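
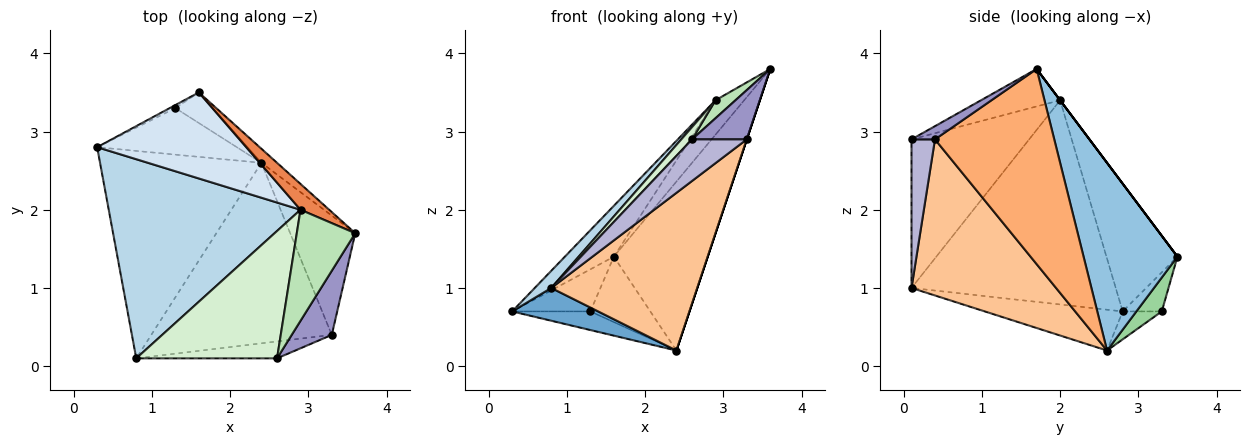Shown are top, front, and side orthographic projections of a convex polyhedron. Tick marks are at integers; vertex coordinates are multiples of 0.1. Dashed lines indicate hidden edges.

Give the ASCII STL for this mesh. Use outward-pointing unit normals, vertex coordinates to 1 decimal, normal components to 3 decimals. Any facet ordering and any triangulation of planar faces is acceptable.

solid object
 facet normal -0.243 -0.151 -0.958
  outer loop
   vertex 2.4 2.6 0.2
   vertex 0.8 0.1 1.0
   vertex 0.3 2.8 0.7
  endloop
 endfacet
 facet normal 0.706 0.706 -0.059
  outer loop
   vertex 1.6 3.5 1.4
   vertex 3.6 1.7 3.8
   vertex 2.4 2.6 0.2
  endloop
 endfacet
 facet normal -0.728 -0.059 0.683
  outer loop
   vertex 2.9 2.0 3.4
   vertex 0.3 2.8 0.7
   vertex 0.8 0.1 1.0
  endloop
 endfacet
 facet normal -0.594 0.409 0.693
  outer loop
   vertex 2.9 2.0 3.4
   vertex 1.6 3.5 1.4
   vertex 0.3 2.8 0.7
  endloop
 endfacet
 facet normal 0.000 0.800 0.600
  outer loop
   vertex 2.9 2.0 3.4
   vertex 3.6 1.7 3.8
   vertex 1.6 3.5 1.4
  endloop
 endfacet
 facet normal 0.949 0.000 -0.316
  outer loop
   vertex 3.3 0.4 2.9
   vertex 2.4 2.6 0.2
   vertex 3.6 1.7 3.8
  endloop
 endfacet
 facet normal 0.546 -0.551 -0.631
  outer loop
   vertex 3.3 0.4 2.9
   vertex 0.8 0.1 1.0
   vertex 2.4 2.6 0.2
  endloop
 endfacet
 facet normal -0.183 0.365 -0.913
  outer loop
   vertex 1.3 3.3 0.7
   vertex 2.4 2.6 0.2
   vertex 0.3 2.8 0.7
  endloop
 endfacet
 facet normal -0.446 0.893 -0.064
  outer loop
   vertex 1.3 3.3 0.7
   vertex 0.3 2.8 0.7
   vertex 1.6 3.5 1.4
  endloop
 endfacet
 facet normal 0.359 0.846 -0.395
  outer loop
   vertex 1.3 3.3 0.7
   vertex 1.6 3.5 1.4
   vertex 2.4 2.6 0.2
  endloop
 endfacet
 facet normal -0.535 -0.135 0.834
  outer loop
   vertex 2.6 0.1 2.9
   vertex 3.6 1.7 3.8
   vertex 2.9 2.0 3.4
  endloop
 endfacet
 facet normal -0.724 -0.066 0.686
  outer loop
   vertex 2.6 0.1 2.9
   vertex 2.9 2.0 3.4
   vertex 0.8 0.1 1.0
  endloop
 endfacet
 facet normal 0.253 -0.589 0.767
  outer loop
   vertex 2.6 0.1 2.9
   vertex 3.3 0.4 2.9
   vertex 3.6 1.7 3.8
  endloop
 endfacet
 facet normal 0.369 -0.861 -0.350
  outer loop
   vertex 2.6 0.1 2.9
   vertex 0.8 0.1 1.0
   vertex 3.3 0.4 2.9
  endloop
 endfacet
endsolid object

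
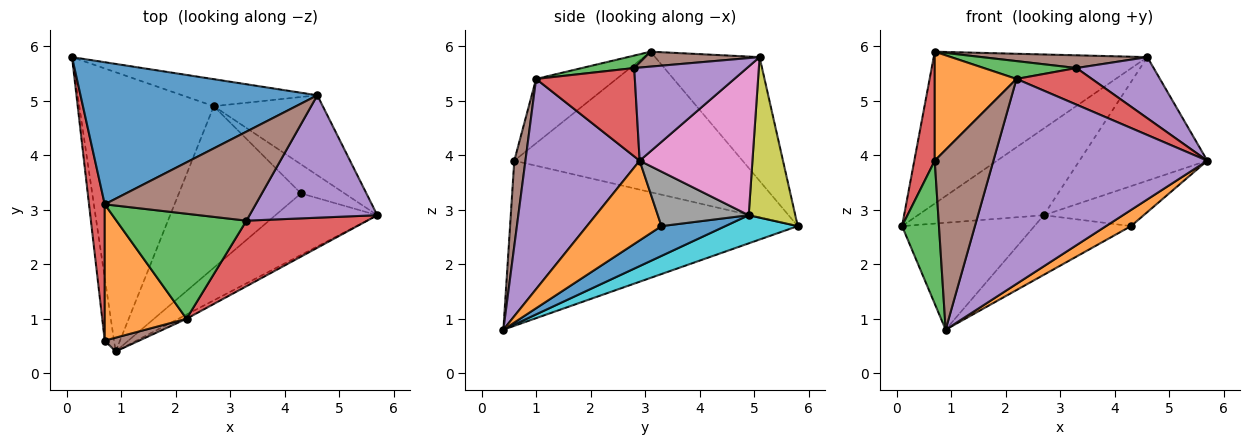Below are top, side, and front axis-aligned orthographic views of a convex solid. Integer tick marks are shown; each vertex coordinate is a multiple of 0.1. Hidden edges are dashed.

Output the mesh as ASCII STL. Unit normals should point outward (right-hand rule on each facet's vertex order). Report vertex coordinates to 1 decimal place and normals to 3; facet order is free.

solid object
 facet normal -0.336 0.688 0.643
  outer loop
   vertex 4.6 5.1 5.8
   vertex 0.1 5.8 2.7
   vertex 0.7 3.1 5.9
  endloop
 endfacet
 facet normal 0.603 -0.202 -0.771
  outer loop
   vertex 4.3 3.3 2.7
   vertex 5.7 2.9 3.9
   vertex 0.9 0.4 0.8
  endloop
 endfacet
 facet normal -0.990 -0.127 -0.056
  outer loop
   vertex 0.7 0.6 3.9
   vertex 0.1 5.8 2.7
   vertex 0.9 0.4 0.8
  endloop
 endfacet
 facet normal -0.990 -0.089 0.111
  outer loop
   vertex 0.7 0.6 3.9
   vertex 0.7 3.1 5.9
   vertex 0.1 5.8 2.7
  endloop
 endfacet
 facet normal 0.546 -0.374 0.749
  outer loop
   vertex 3.3 2.8 5.6
   vertex 5.7 2.9 3.9
   vertex 4.6 5.1 5.8
  endloop
 endfacet
 facet normal 0.097 -0.141 0.985
  outer loop
   vertex 3.3 2.8 5.6
   vertex 4.6 5.1 5.8
   vertex 0.7 3.1 5.9
  endloop
 endfacet
 facet normal 0.595 0.675 -0.437
  outer loop
   vertex 2.7 4.9 2.9
   vertex 4.6 5.1 5.8
   vertex 5.7 2.9 3.9
  endloop
 endfacet
 facet normal 0.592 0.652 -0.474
  outer loop
   vertex 2.7 4.9 2.9
   vertex 5.7 2.9 3.9
   vertex 4.3 3.3 2.7
  endloop
 endfacet
 facet normal 0.333 0.900 -0.280
  outer loop
   vertex 2.7 4.9 2.9
   vertex 0.1 5.8 2.7
   vertex 4.6 5.1 5.8
  endloop
 endfacet
 facet normal 0.192 0.351 -0.917
  outer loop
   vertex 2.7 4.9 2.9
   vertex 0.9 0.4 0.8
   vertex 0.1 5.8 2.7
  endloop
 endfacet
 facet normal 0.223 0.337 -0.914
  outer loop
   vertex 2.7 4.9 2.9
   vertex 4.3 3.3 2.7
   vertex 0.9 0.4 0.8
  endloop
 endfacet
 facet normal -0.523 -0.532 0.665
  outer loop
   vertex 2.2 1.0 5.4
   vertex 0.7 3.1 5.9
   vertex 0.7 0.6 3.9
  endloop
 endfacet
 facet normal 0.094 -0.167 0.982
  outer loop
   vertex 2.2 1.0 5.4
   vertex 3.3 2.8 5.6
   vertex 0.7 3.1 5.9
  endloop
 endfacet
 facet normal 0.538 -0.411 0.736
  outer loop
   vertex 2.2 1.0 5.4
   vertex 5.7 2.9 3.9
   vertex 3.3 2.8 5.6
  endloop
 endfacet
 facet normal 0.471 -0.882 -0.018
  outer loop
   vertex 2.2 1.0 5.4
   vertex 0.9 0.4 0.8
   vertex 5.7 2.9 3.9
  endloop
 endfacet
 facet normal 0.186 -0.980 0.075
  outer loop
   vertex 2.2 1.0 5.4
   vertex 0.7 0.6 3.9
   vertex 0.9 0.4 0.8
  endloop
 endfacet
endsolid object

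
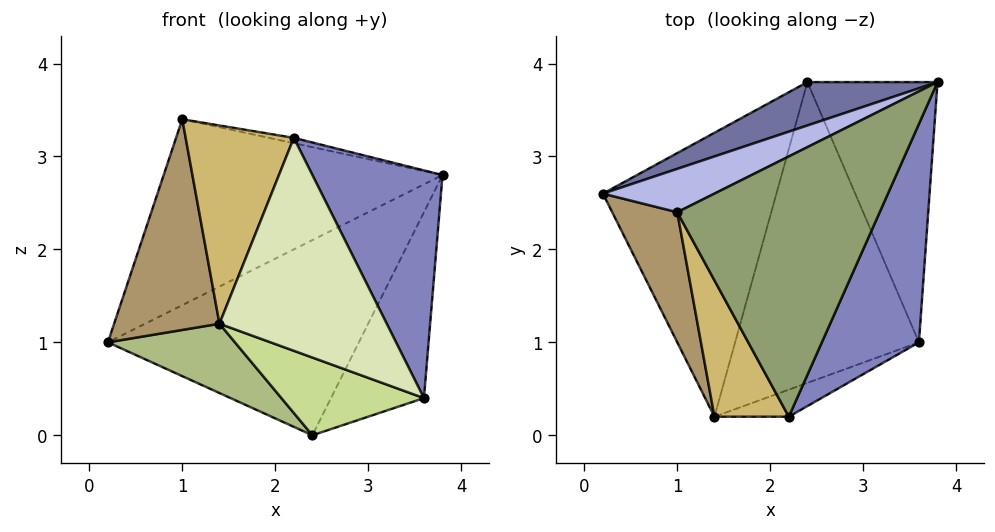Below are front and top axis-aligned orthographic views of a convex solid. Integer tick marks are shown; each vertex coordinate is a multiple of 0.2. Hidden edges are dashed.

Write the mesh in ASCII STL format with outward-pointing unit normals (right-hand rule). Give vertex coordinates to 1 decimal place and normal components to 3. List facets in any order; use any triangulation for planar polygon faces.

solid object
 facet normal -0.398 0.896 0.199
  outer loop
   vertex 2.4 3.8 0.0
   vertex 0.2 2.6 1.0
   vertex 3.8 3.8 2.8
  endloop
 endfacet
 facet normal 0.874 -0.351 0.337
  outer loop
   vertex 3.6 1.0 0.4
   vertex 3.8 3.8 2.8
   vertex 2.2 0.2 3.2
  endloop
 endfacet
 facet normal 0.852 0.304 -0.426
  outer loop
   vertex 3.6 1.0 0.4
   vertex 2.4 3.8 0.0
   vertex 3.8 3.8 2.8
  endloop
 endfacet
 facet normal -0.401 0.892 0.208
  outer loop
   vertex 1.0 2.4 3.4
   vertex 3.8 3.8 2.8
   vertex 0.2 2.6 1.0
  endloop
 endfacet
 facet normal 0.200 0.020 0.980
  outer loop
   vertex 1.0 2.4 3.4
   vertex 2.2 0.2 3.2
   vertex 3.8 3.8 2.8
  endloop
 endfacet
 facet normal -0.298 -0.226 -0.927
  outer loop
   vertex 1.4 0.2 1.2
   vertex 0.2 2.6 1.0
   vertex 2.4 3.8 0.0
  endloop
 endfacet
 facet normal -0.253 -0.242 -0.937
  outer loop
   vertex 1.4 0.2 1.2
   vertex 2.4 3.8 0.0
   vertex 3.6 1.0 0.4
  endloop
 endfacet
 facet normal 0.300 -0.946 -0.120
  outer loop
   vertex 1.4 0.2 1.2
   vertex 3.6 1.0 0.4
   vertex 2.2 0.2 3.2
  endloop
 endfacet
 facet normal -0.873 -0.415 0.256
  outer loop
   vertex 1.4 0.2 1.2
   vertex 1.0 2.4 3.4
   vertex 0.2 2.6 1.0
  endloop
 endfacet
 facet normal -0.817 -0.475 0.327
  outer loop
   vertex 1.4 0.2 1.2
   vertex 2.2 0.2 3.2
   vertex 1.0 2.4 3.4
  endloop
 endfacet
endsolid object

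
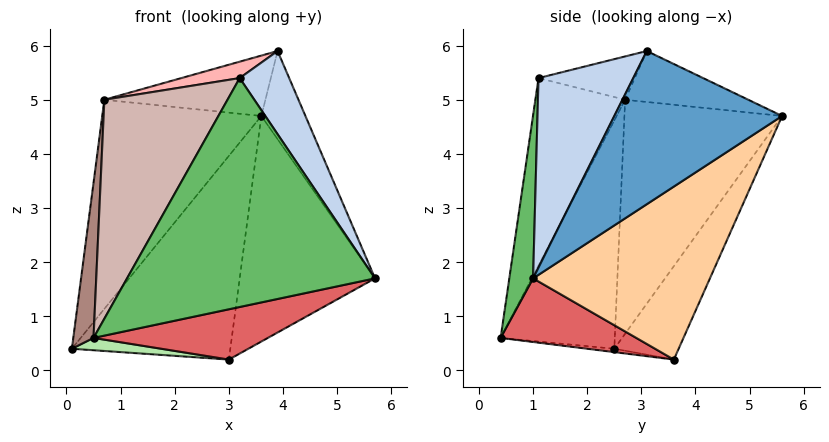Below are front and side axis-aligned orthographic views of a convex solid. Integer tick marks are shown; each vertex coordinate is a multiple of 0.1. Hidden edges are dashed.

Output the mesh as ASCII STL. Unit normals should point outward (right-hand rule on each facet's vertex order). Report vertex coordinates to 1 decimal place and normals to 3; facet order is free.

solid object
 facet normal 0.930 0.244 0.276
  outer loop
   vertex 3.9 3.1 5.9
   vertex 5.7 1.0 1.7
   vertex 3.6 5.6 4.7
  endloop
 endfacet
 facet normal 0.756 -0.395 0.522
  outer loop
   vertex 3.2 1.1 5.4
   vertex 5.7 1.0 1.7
   vertex 3.9 3.1 5.9
  endloop
 endfacet
 facet normal -0.354 0.871 -0.340
  outer loop
   vertex 3.0 3.6 0.2
   vertex 0.1 2.5 0.4
   vertex 3.6 5.6 4.7
  endloop
 endfacet
 facet normal 0.743 0.569 -0.352
  outer loop
   vertex 3.0 3.6 0.2
   vertex 3.6 5.6 4.7
   vertex 5.7 1.0 1.7
  endloop
 endfacet
 facet normal 0.095 -0.991 0.091
  outer loop
   vertex 0.5 0.4 0.6
   vertex 5.7 1.0 1.7
   vertex 3.2 1.1 5.4
  endloop
 endfacet
 facet normal -0.030 -0.101 -0.994
  outer loop
   vertex 0.5 0.4 0.6
   vertex 0.1 2.5 0.4
   vertex 3.0 3.6 0.2
  endloop
 endfacet
 facet normal 0.230 -0.296 -0.927
  outer loop
   vertex 0.5 0.4 0.6
   vertex 3.0 3.6 0.2
   vertex 5.7 1.0 1.7
  endloop
 endfacet
 facet normal -0.250 -0.152 0.956
  outer loop
   vertex 0.7 2.7 5.0
   vertex 3.2 1.1 5.4
   vertex 3.9 3.1 5.9
  endloop
 endfacet
 facet normal -0.703 0.709 0.061
  outer loop
   vertex 0.7 2.7 5.0
   vertex 3.6 5.6 4.7
   vertex 0.1 2.5 0.4
  endloop
 endfacet
 facet normal -0.294 0.385 0.875
  outer loop
   vertex 0.7 2.7 5.0
   vertex 3.9 3.1 5.9
   vertex 3.6 5.6 4.7
  endloop
 endfacet
 facet normal -0.976 -0.173 0.135
  outer loop
   vertex 0.7 2.7 5.0
   vertex 0.1 2.5 0.4
   vertex 0.5 0.4 0.6
  endloop
 endfacet
 facet normal -0.537 -0.737 0.410
  outer loop
   vertex 0.7 2.7 5.0
   vertex 0.5 0.4 0.6
   vertex 3.2 1.1 5.4
  endloop
 endfacet
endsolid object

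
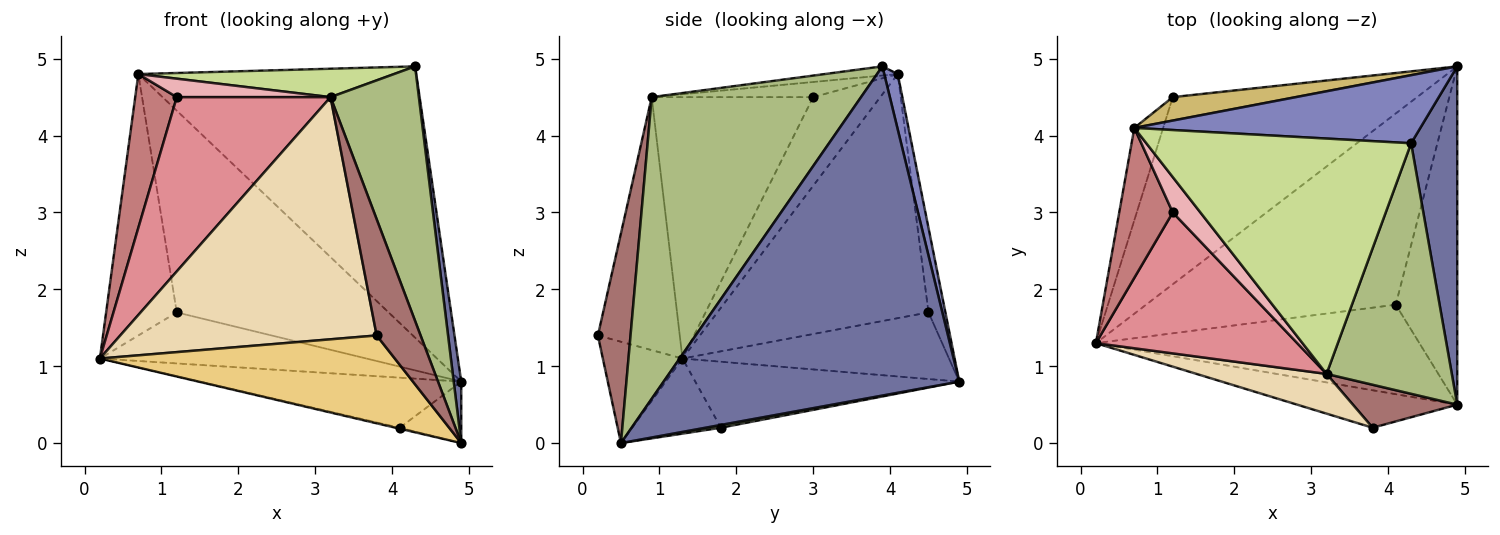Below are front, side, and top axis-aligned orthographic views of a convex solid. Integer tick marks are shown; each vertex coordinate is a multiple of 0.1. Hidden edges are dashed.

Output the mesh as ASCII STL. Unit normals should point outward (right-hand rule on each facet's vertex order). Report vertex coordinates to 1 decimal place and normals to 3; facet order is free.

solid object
 facet normal 0.990 -0.025 0.139
  outer loop
   vertex 4.3 3.9 4.9
   vertex 4.9 0.5 0.0
   vertex 4.9 4.9 0.8
  endloop
 endfacet
 facet normal 0.047 0.969 0.243
  outer loop
   vertex 0.7 4.1 4.8
   vertex 4.3 3.9 4.9
   vertex 4.9 4.9 0.8
  endloop
 endfacet
 facet normal -0.248 0.245 -0.937
  outer loop
   vertex 4.1 1.8 0.2
   vertex 0.2 1.3 1.1
   vertex 4.9 4.9 0.8
  endloop
 endfacet
 facet normal -0.226 0.011 -0.974
  outer loop
   vertex 4.1 1.8 0.2
   vertex 4.9 0.5 0.0
   vertex 0.2 1.3 1.1
  endloop
 endfacet
 facet normal 0.045 0.179 -0.983
  outer loop
   vertex 4.1 1.8 0.2
   vertex 4.9 4.9 0.8
   vertex 4.9 0.5 0.0
  endloop
 endfacet
 facet normal 0.860 -0.363 0.357
  outer loop
   vertex 3.2 0.9 4.5
   vertex 4.9 0.5 0.0
   vertex 4.3 3.9 4.9
  endloop
 endfacet
 facet normal -0.034 -0.120 0.992
  outer loop
   vertex 3.2 0.9 4.5
   vertex 4.3 3.9 4.9
   vertex 0.7 4.1 4.8
  endloop
 endfacet
 facet normal -0.254 0.254 -0.933
  outer loop
   vertex 1.2 4.5 1.7
   vertex 4.9 4.9 0.8
   vertex 0.2 1.3 1.1
  endloop
 endfacet
 facet normal -0.942 0.315 -0.111
  outer loop
   vertex 1.2 4.5 1.7
   vertex 0.2 1.3 1.1
   vertex 0.7 4.1 4.8
  endloop
 endfacet
 facet normal -0.079 0.990 0.115
  outer loop
   vertex 1.2 4.5 1.7
   vertex 0.7 4.1 4.8
   vertex 4.9 4.9 0.8
  endloop
 endfacet
 facet normal -0.241 -0.893 -0.381
  outer loop
   vertex 3.8 0.2 1.4
   vertex 0.2 1.3 1.1
   vertex 4.9 0.5 0.0
  endloop
 endfacet
 facet normal -0.300 -0.941 0.154
  outer loop
   vertex 3.8 0.2 1.4
   vertex 3.2 0.9 4.5
   vertex 0.2 1.3 1.1
  endloop
 endfacet
 facet normal 0.572 -0.769 0.284
  outer loop
   vertex 3.8 0.2 1.4
   vertex 4.9 0.5 0.0
   vertex 3.2 0.9 4.5
  endloop
 endfacet
 facet normal -0.756 -0.468 0.457
  outer loop
   vertex 1.2 3.0 4.5
   vertex 0.7 4.1 4.8
   vertex 0.2 1.3 1.1
  endloop
 endfacet
 facet normal -0.632 -0.602 0.487
  outer loop
   vertex 1.2 3.0 4.5
   vertex 0.2 1.3 1.1
   vertex 3.2 0.9 4.5
  endloop
 endfacet
 facet normal -0.437 -0.416 0.797
  outer loop
   vertex 1.2 3.0 4.5
   vertex 3.2 0.9 4.5
   vertex 0.7 4.1 4.8
  endloop
 endfacet
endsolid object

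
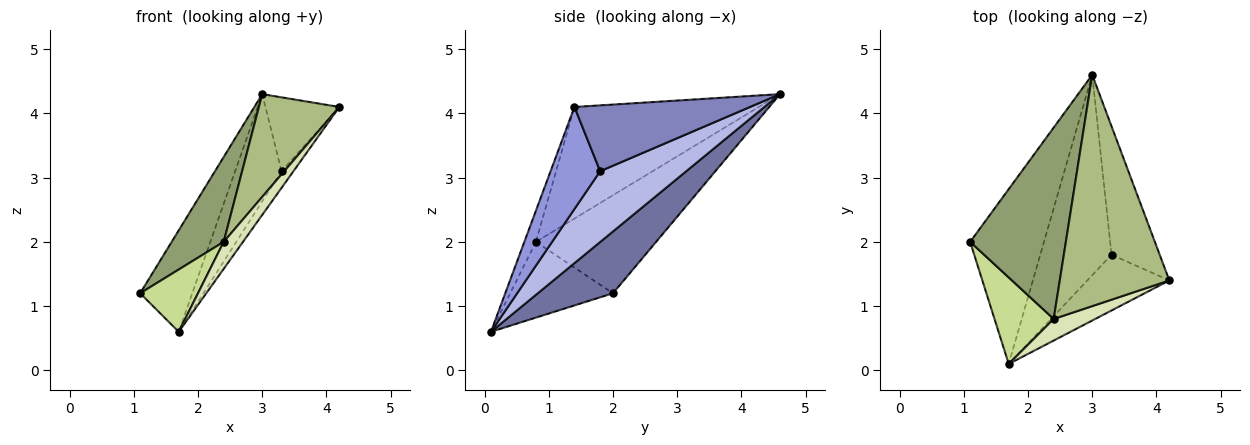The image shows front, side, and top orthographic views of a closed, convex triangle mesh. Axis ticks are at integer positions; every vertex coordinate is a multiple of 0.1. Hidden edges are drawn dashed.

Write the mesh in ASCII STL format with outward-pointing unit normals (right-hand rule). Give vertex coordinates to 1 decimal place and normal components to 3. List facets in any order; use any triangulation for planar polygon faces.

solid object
 facet normal 0.587 0.406 -0.700
  outer loop
   vertex 1.7 0.1 0.6
   vertex 1.1 2.0 1.2
   vertex 3.0 4.6 4.3
  endloop
 endfacet
 facet normal 0.764 0.322 -0.559
  outer loop
   vertex 3.3 1.8 3.1
   vertex 3.0 4.6 4.3
   vertex 4.2 1.4 4.1
  endloop
 endfacet
 facet normal 0.766 0.184 -0.616
  outer loop
   vertex 3.3 1.8 3.1
   vertex 4.2 1.4 4.1
   vertex 1.7 0.1 0.6
  endloop
 endfacet
 facet normal 0.659 0.355 -0.663
  outer loop
   vertex 3.3 1.8 3.1
   vertex 1.7 0.1 0.6
   vertex 3.0 4.6 4.3
  endloop
 endfacet
 facet normal -0.684 -0.296 0.667
  outer loop
   vertex 2.4 0.8 2.0
   vertex 3.0 4.6 4.3
   vertex 1.1 2.0 1.2
  endloop
 endfacet
 facet normal -0.681 -0.297 0.669
  outer loop
   vertex 2.4 0.8 2.0
   vertex 4.2 1.4 4.1
   vertex 3.0 4.6 4.3
  endloop
 endfacet
 facet normal -0.720 -0.405 0.563
  outer loop
   vertex 2.4 0.8 2.0
   vertex 1.1 2.0 1.2
   vertex 1.7 0.1 0.6
  endloop
 endfacet
 facet normal -0.424 -0.707 0.566
  outer loop
   vertex 2.4 0.8 2.0
   vertex 1.7 0.1 0.6
   vertex 4.2 1.4 4.1
  endloop
 endfacet
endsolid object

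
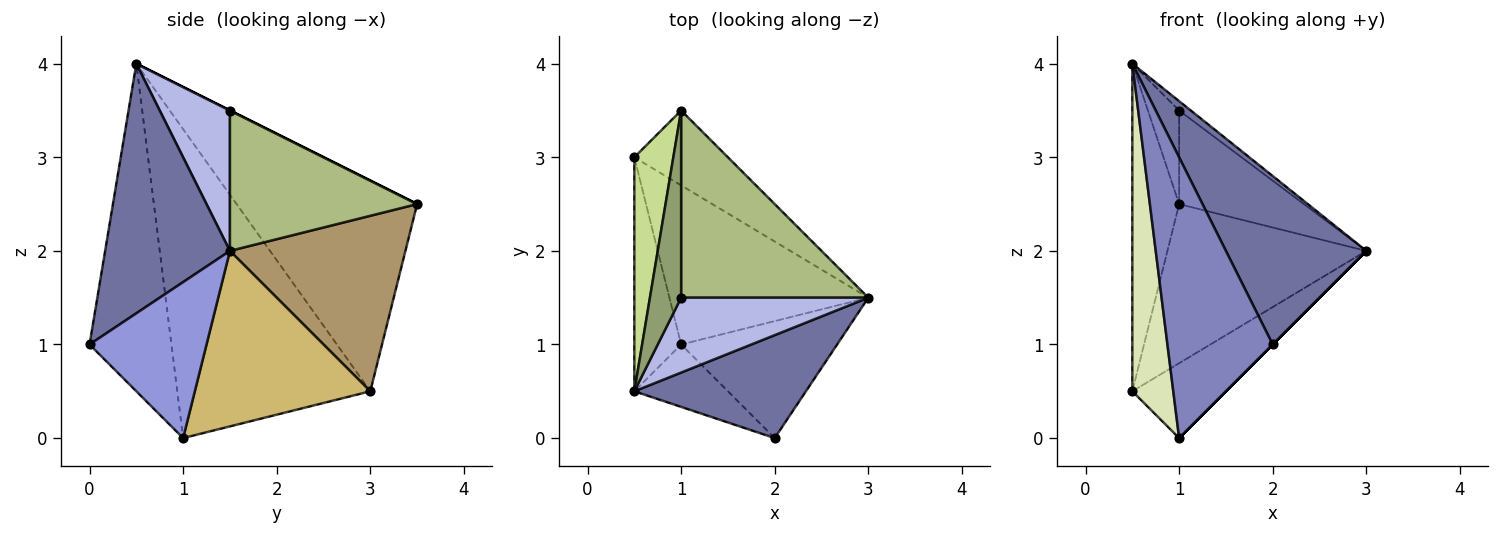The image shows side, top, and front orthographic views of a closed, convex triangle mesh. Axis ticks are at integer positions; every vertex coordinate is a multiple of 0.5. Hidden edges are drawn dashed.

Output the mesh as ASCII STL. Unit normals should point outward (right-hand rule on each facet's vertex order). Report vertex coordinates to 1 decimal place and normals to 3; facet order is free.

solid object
 facet normal 0.604 -0.680 0.415
  outer loop
   vertex 2.0 0.0 1.0
   vertex 3.0 1.5 2.0
   vertex 0.5 0.5 4.0
  endloop
 endfacet
 facet normal -0.605 -0.777 -0.173
  outer loop
   vertex 2.0 0.0 1.0
   vertex 0.5 0.5 4.0
   vertex 1.0 1.0 0.0
  endloop
 endfacet
 facet normal 0.707 0.000 -0.707
  outer loop
   vertex 2.0 0.0 1.0
   vertex 1.0 1.0 0.0
   vertex 3.0 1.5 2.0
  endloop
 endfacet
 facet normal 0.597 0.100 0.796
  outer loop
   vertex 1.0 1.5 3.5
   vertex 0.5 0.5 4.0
   vertex 3.0 1.5 2.0
  endloop
 endfacet
 facet normal 0.000 0.447 0.894
  outer loop
   vertex 1.0 1.5 3.5
   vertex 1.0 3.5 2.5
   vertex 0.5 0.5 4.0
  endloop
 endfacet
 facet normal 0.557 0.371 0.743
  outer loop
   vertex 1.0 1.5 3.5
   vertex 3.0 1.5 2.0
   vertex 1.0 3.5 2.5
  endloop
 endfacet
 facet normal -0.953 0.247 0.176
  outer loop
   vertex 0.5 3.0 0.5
   vertex 0.5 0.5 4.0
   vertex 1.0 3.5 2.5
  endloop
 endfacet
 facet normal -0.968 -0.205 -0.147
  outer loop
   vertex 0.5 3.0 0.5
   vertex 1.0 1.0 0.0
   vertex 0.5 0.5 4.0
  endloop
 endfacet
 facet normal 0.624 0.707 -0.333
  outer loop
   vertex 0.5 3.0 0.5
   vertex 1.0 3.5 2.5
   vertex 3.0 1.5 2.0
  endloop
 endfacet
 facet normal 0.624 0.333 -0.707
  outer loop
   vertex 0.5 3.0 0.5
   vertex 3.0 1.5 2.0
   vertex 1.0 1.0 0.0
  endloop
 endfacet
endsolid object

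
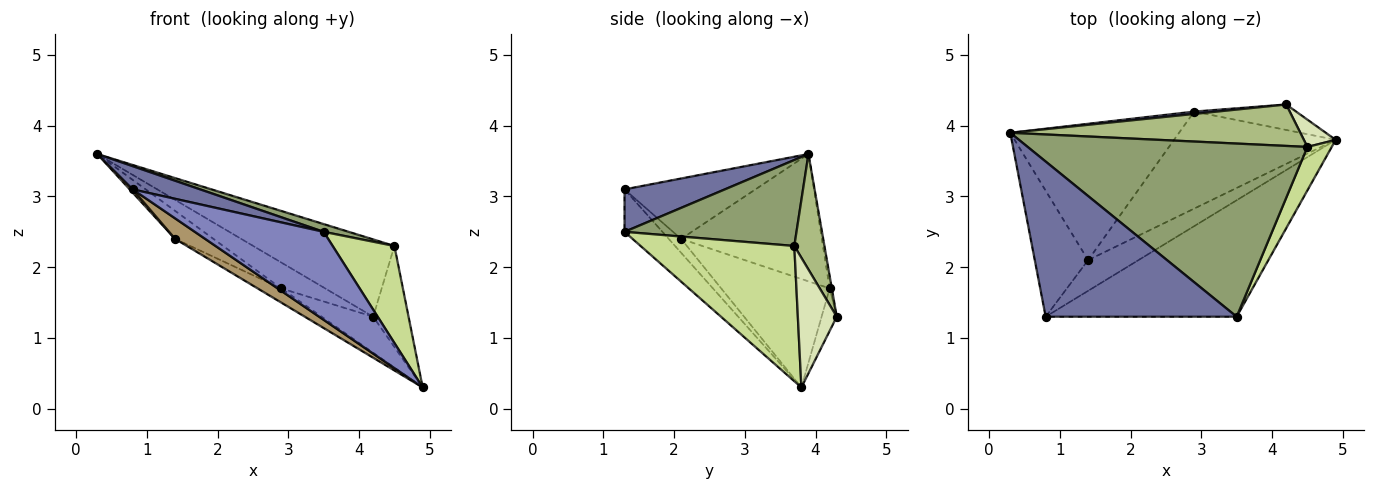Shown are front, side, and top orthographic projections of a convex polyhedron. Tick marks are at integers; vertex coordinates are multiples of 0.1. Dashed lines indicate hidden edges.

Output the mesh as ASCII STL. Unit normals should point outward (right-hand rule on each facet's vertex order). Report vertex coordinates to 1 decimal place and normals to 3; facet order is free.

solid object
 facet normal 0.215 -0.144 0.966
  outer loop
   vertex 0.8 1.3 3.1
   vertex 3.5 1.3 2.5
   vertex 0.3 3.9 3.6
  endloop
 endfacet
 facet normal -0.175 -0.594 -0.786
  outer loop
   vertex 0.8 1.3 3.1
   vertex 4.9 3.8 0.3
   vertex 3.5 1.3 2.5
  endloop
 endfacet
 facet normal -0.049 0.995 0.090
  outer loop
   vertex 2.9 4.2 1.7
   vertex 0.3 3.9 3.6
   vertex 4.2 4.3 1.3
  endloop
 endfacet
 facet normal -0.234 0.794 -0.561
  outer loop
   vertex 2.9 4.2 1.7
   vertex 4.2 4.3 1.3
   vertex 4.9 3.8 0.3
  endloop
 endfacet
 facet normal 0.294 -0.043 0.955
  outer loop
   vertex 4.5 3.7 2.3
   vertex 0.3 3.9 3.6
   vertex 3.5 1.3 2.5
  endloop
 endfacet
 facet normal 0.185 0.866 0.464
  outer loop
   vertex 4.5 3.7 2.3
   vertex 4.2 4.3 1.3
   vertex 0.3 3.9 3.6
  endloop
 endfacet
 facet normal 0.915 -0.368 0.165
  outer loop
   vertex 4.5 3.7 2.3
   vertex 3.5 1.3 2.5
   vertex 4.9 3.8 0.3
  endloop
 endfacet
 facet normal 0.728 0.662 0.179
  outer loop
   vertex 4.5 3.7 2.3
   vertex 4.9 3.8 0.3
   vertex 4.2 4.3 1.3
  endloop
 endfacet
 facet normal -0.223 -0.542 -0.810
  outer loop
   vertex 1.4 2.1 2.4
   vertex 4.9 3.8 0.3
   vertex 0.8 1.3 3.1
  endloop
 endfacet
 facet normal -0.553 0.120 -0.824
  outer loop
   vertex 1.4 2.1 2.4
   vertex 2.9 4.2 1.7
   vertex 4.9 3.8 0.3
  endloop
 endfacet
 facet normal -0.750 -0.017 -0.662
  outer loop
   vertex 1.4 2.1 2.4
   vertex 0.8 1.3 3.1
   vertex 0.3 3.9 3.6
  endloop
 endfacet
 facet normal -0.594 0.162 -0.788
  outer loop
   vertex 1.4 2.1 2.4
   vertex 0.3 3.9 3.6
   vertex 2.9 4.2 1.7
  endloop
 endfacet
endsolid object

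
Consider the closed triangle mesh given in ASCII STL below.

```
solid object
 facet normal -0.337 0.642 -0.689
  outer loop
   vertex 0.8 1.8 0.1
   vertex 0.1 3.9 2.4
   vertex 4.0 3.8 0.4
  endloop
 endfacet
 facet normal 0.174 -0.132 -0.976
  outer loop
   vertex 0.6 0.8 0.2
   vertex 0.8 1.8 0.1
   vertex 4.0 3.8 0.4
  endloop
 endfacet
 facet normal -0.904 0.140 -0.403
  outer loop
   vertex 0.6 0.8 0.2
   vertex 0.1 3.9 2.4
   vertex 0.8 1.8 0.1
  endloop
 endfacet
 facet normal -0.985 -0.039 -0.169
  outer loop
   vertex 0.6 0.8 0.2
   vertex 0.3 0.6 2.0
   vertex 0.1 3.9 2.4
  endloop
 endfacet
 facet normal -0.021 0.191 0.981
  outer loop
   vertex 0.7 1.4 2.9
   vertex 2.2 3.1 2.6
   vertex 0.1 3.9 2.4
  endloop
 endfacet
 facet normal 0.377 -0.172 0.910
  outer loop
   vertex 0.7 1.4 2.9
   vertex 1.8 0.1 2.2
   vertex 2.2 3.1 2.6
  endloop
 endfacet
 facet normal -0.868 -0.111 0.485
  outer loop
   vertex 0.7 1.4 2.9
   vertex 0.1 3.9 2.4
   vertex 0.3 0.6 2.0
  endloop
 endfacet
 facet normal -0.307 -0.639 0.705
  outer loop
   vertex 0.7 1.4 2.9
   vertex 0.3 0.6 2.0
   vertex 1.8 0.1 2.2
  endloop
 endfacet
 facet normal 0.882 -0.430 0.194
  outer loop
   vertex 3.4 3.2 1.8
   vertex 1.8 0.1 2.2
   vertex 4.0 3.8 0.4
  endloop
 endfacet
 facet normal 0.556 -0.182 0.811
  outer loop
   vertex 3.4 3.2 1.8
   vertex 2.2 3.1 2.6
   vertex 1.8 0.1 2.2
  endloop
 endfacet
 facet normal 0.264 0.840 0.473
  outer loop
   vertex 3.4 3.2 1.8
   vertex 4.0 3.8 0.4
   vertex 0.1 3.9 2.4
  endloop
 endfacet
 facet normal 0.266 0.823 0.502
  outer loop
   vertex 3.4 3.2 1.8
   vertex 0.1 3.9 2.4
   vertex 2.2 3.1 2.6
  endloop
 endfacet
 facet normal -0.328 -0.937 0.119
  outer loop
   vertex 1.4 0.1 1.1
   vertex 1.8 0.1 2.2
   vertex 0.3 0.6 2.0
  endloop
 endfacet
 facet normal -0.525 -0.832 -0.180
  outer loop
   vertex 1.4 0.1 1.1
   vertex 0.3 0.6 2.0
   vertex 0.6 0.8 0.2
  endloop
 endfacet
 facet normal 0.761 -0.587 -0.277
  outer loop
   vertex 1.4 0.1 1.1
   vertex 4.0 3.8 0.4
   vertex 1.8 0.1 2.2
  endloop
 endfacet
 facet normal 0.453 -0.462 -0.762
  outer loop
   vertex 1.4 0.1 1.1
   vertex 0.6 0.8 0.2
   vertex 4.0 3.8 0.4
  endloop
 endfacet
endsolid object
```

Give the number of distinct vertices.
10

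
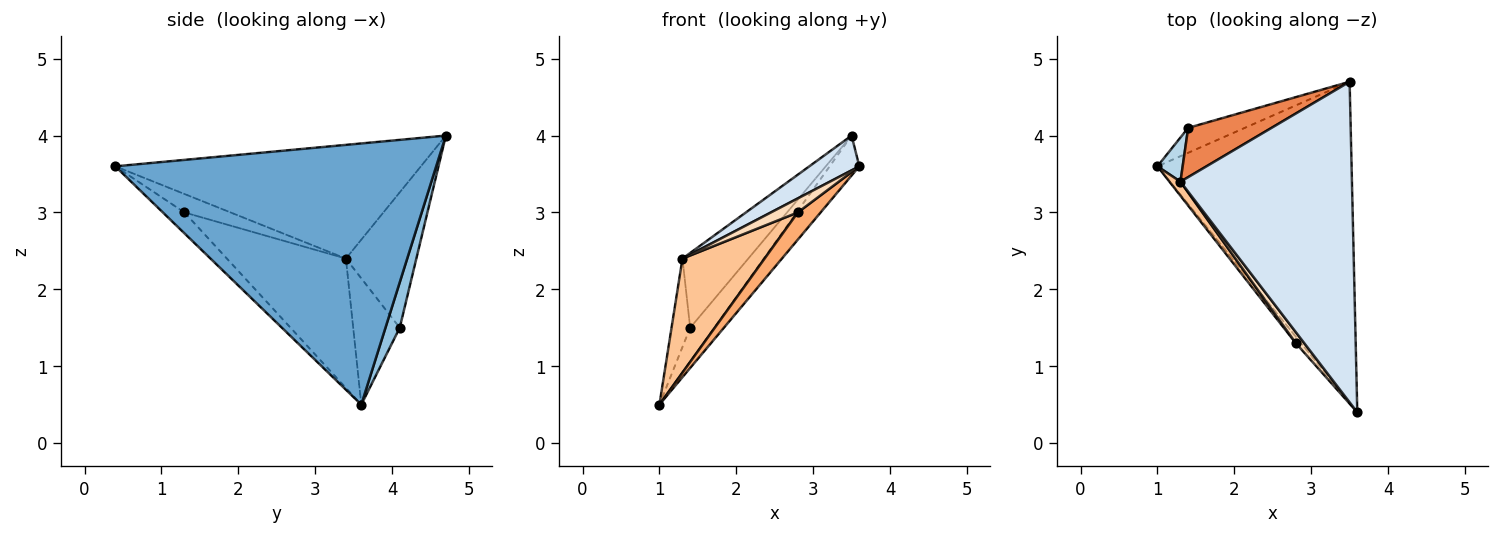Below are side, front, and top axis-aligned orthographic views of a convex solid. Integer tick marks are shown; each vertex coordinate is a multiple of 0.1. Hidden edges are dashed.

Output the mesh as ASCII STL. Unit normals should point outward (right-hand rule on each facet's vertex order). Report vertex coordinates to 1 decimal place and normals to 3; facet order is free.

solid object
 facet normal 0.800 0.074 -0.595
  outer loop
   vertex 3.5 4.7 4.0
   vertex 3.6 0.4 3.6
   vertex 1.0 3.6 0.5
  endloop
 endfacet
 facet normal 0.430 0.727 -0.535
  outer loop
   vertex 1.4 4.1 1.5
   vertex 3.5 4.7 4.0
   vertex 1.0 3.6 0.5
  endloop
 endfacet
 facet normal -0.913 0.365 0.183
  outer loop
   vertex 1.3 3.4 2.4
   vertex 1.4 4.1 1.5
   vertex 1.0 3.6 0.5
  endloop
 endfacet
 facet normal -0.550 -0.090 0.830
  outer loop
   vertex 1.3 3.4 2.4
   vertex 3.6 0.4 3.6
   vertex 3.5 4.7 4.0
  endloop
 endfacet
 facet normal -0.666 0.623 0.410
  outer loop
   vertex 1.3 3.4 2.4
   vertex 3.5 4.7 4.0
   vertex 1.4 4.1 1.5
  endloop
 endfacet
 facet normal -0.677 -0.716 -0.171
  outer loop
   vertex 2.8 1.3 3.0
   vertex 1.0 3.6 0.5
   vertex 3.6 0.4 3.6
  endloop
 endfacet
 facet normal -0.821 -0.566 0.070
  outer loop
   vertex 2.8 1.3 3.0
   vertex 1.3 3.4 2.4
   vertex 1.0 3.6 0.5
  endloop
 endfacet
 facet normal -0.803 -0.468 0.368
  outer loop
   vertex 2.8 1.3 3.0
   vertex 3.6 0.4 3.6
   vertex 1.3 3.4 2.4
  endloop
 endfacet
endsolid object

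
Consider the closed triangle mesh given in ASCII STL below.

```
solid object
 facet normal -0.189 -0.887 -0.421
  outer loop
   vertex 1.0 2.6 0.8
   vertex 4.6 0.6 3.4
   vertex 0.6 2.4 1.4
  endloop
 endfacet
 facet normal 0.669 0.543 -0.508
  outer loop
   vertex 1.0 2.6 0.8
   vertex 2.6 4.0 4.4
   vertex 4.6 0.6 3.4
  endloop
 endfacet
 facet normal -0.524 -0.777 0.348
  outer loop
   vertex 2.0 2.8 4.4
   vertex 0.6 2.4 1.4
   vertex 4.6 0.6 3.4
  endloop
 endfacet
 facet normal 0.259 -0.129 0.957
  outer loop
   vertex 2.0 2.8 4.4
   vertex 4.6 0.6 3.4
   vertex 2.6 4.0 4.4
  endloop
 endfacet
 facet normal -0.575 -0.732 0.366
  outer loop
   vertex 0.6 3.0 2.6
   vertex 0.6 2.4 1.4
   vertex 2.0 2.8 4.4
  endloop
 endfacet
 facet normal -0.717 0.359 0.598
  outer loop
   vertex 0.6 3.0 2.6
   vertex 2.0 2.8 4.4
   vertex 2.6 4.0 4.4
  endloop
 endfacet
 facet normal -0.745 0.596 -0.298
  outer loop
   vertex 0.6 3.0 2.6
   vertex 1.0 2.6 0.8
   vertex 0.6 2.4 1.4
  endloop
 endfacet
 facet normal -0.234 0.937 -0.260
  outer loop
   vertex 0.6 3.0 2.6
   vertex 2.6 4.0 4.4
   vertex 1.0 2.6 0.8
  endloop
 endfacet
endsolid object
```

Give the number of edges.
12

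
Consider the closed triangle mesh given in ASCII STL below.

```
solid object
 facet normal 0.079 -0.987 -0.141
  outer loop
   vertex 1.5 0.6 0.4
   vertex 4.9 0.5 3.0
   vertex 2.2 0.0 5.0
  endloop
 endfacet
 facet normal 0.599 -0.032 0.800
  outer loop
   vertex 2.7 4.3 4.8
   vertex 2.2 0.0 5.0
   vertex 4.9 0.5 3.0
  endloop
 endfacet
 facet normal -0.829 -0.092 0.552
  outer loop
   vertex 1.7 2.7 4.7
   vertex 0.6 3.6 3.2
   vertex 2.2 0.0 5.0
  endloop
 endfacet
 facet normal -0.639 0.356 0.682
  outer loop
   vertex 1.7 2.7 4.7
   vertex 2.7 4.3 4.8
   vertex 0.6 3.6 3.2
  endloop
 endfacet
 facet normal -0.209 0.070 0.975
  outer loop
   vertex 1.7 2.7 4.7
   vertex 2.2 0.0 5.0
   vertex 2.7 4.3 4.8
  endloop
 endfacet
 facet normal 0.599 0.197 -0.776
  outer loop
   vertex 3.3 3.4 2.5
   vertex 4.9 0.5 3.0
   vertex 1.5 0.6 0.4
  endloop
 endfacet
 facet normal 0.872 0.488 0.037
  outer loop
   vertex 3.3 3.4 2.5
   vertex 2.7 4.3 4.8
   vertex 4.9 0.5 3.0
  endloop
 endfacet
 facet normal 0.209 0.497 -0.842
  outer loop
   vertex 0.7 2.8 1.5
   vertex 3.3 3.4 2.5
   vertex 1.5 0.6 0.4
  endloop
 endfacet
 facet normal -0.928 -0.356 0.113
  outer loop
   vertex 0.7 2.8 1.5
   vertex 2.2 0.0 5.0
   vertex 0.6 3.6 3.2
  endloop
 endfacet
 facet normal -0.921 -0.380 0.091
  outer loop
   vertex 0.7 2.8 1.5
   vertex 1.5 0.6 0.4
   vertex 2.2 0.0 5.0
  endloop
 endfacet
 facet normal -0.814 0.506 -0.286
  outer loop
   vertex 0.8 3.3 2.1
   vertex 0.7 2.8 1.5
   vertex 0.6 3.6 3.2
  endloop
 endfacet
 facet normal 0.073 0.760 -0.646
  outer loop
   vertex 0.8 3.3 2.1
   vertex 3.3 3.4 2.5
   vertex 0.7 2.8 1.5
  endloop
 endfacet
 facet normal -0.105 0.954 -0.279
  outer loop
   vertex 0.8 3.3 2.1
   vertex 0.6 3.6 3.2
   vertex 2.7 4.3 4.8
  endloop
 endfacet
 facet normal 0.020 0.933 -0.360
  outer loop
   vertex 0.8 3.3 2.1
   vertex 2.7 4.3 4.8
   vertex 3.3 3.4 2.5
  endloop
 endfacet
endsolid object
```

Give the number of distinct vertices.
9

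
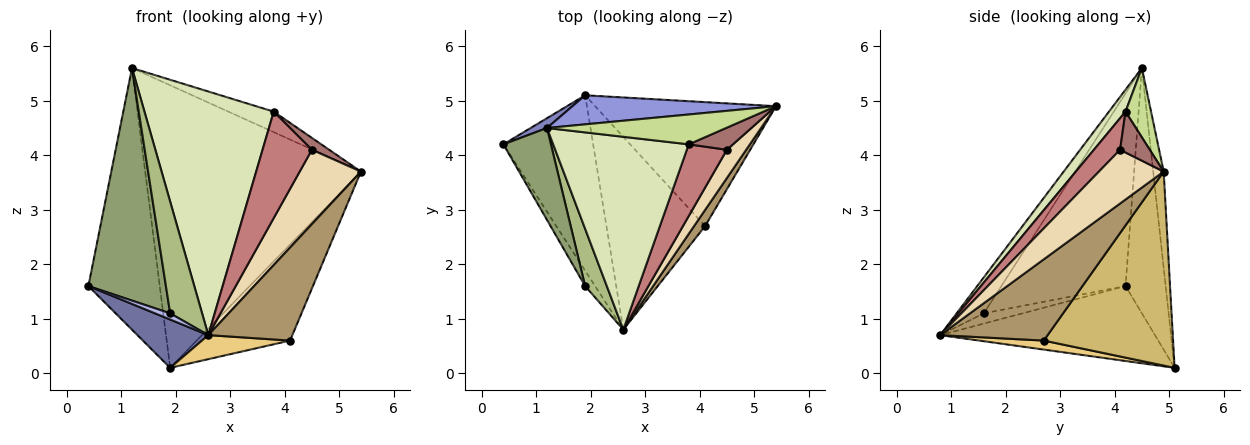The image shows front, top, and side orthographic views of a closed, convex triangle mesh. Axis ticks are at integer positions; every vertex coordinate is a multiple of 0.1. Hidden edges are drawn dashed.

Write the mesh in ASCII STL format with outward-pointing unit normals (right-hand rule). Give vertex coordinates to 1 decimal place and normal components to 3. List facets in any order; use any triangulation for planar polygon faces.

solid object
 facet normal -0.627 -0.207 -0.751
  outer loop
   vertex 1.9 5.1 0.1
   vertex 2.6 0.8 0.7
   vertex 0.4 4.2 1.6
  endloop
 endfacet
 facet normal -0.490 0.871 0.033
  outer loop
   vertex 1.9 5.1 0.1
   vertex 0.4 4.2 1.6
   vertex 1.2 4.5 5.6
  endloop
 endfacet
 facet normal -0.048 0.994 0.102
  outer loop
   vertex 1.9 5.1 0.1
   vertex 1.2 4.5 5.6
   vertex 5.4 4.9 3.7
  endloop
 endfacet
 facet normal -0.692 -0.270 -0.670
  outer loop
   vertex 1.9 1.6 1.1
   vertex 0.4 4.2 1.6
   vertex 2.6 0.8 0.7
  endloop
 endfacet
 facet normal -0.830 -0.518 0.205
  outer loop
   vertex 1.9 1.6 1.1
   vertex 1.2 4.5 5.6
   vertex 0.4 4.2 1.6
  endloop
 endfacet
 facet normal -0.603 -0.710 0.364
  outer loop
   vertex 1.9 1.6 1.1
   vertex 2.6 0.8 0.7
   vertex 1.2 4.5 5.6
  endloop
 endfacet
 facet normal 0.304 0.539 0.785
  outer loop
   vertex 3.8 4.2 4.8
   vertex 5.4 4.9 3.7
   vertex 1.2 4.5 5.6
  endloop
 endfacet
 facet normal 0.100 -0.780 0.618
  outer loop
   vertex 3.8 4.2 4.8
   vertex 1.2 4.5 5.6
   vertex 2.6 0.8 0.7
  endloop
 endfacet
 facet normal 0.783 -0.613 0.106
  outer loop
   vertex 4.1 2.7 0.6
   vertex 5.4 4.9 3.7
   vertex 2.6 0.8 0.7
  endloop
 endfacet
 facet normal 0.647 0.467 -0.603
  outer loop
   vertex 4.1 2.7 0.6
   vertex 1.9 5.1 0.1
   vertex 5.4 4.9 3.7
  endloop
 endfacet
 facet normal 0.090 -0.123 -0.988
  outer loop
   vertex 4.1 2.7 0.6
   vertex 2.6 0.8 0.7
   vertex 1.9 5.1 0.1
  endloop
 endfacet
 facet normal 0.703 -0.665 0.252
  outer loop
   vertex 4.5 4.1 4.1
   vertex 2.6 0.8 0.7
   vertex 5.4 4.9 3.7
  endloop
 endfacet
 facet normal 0.631 -0.368 0.683
  outer loop
   vertex 4.5 4.1 4.1
   vertex 5.4 4.9 3.7
   vertex 3.8 4.2 4.8
  endloop
 endfacet
 facet normal 0.403 -0.759 0.511
  outer loop
   vertex 4.5 4.1 4.1
   vertex 3.8 4.2 4.8
   vertex 2.6 0.8 0.7
  endloop
 endfacet
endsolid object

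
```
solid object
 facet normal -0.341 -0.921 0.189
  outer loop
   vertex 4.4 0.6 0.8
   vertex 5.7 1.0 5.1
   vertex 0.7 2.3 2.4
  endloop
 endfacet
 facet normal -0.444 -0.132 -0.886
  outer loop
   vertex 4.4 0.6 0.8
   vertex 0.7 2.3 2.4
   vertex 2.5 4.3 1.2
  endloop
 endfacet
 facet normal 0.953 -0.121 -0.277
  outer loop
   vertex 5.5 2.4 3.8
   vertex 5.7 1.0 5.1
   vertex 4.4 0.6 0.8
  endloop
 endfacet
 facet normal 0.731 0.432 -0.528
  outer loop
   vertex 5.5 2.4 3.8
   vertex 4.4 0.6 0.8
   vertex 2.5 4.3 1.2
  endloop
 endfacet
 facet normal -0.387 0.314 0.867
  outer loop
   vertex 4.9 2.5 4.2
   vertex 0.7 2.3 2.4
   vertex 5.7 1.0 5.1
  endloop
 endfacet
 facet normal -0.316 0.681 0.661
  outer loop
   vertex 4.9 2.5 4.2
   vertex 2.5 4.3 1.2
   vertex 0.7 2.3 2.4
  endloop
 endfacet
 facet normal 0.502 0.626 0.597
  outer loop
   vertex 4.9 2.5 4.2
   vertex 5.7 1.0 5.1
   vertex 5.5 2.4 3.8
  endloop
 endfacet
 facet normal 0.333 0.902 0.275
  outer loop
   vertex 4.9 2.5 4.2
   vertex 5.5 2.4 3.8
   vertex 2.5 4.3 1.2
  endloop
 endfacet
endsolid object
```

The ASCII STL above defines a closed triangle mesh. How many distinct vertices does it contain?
6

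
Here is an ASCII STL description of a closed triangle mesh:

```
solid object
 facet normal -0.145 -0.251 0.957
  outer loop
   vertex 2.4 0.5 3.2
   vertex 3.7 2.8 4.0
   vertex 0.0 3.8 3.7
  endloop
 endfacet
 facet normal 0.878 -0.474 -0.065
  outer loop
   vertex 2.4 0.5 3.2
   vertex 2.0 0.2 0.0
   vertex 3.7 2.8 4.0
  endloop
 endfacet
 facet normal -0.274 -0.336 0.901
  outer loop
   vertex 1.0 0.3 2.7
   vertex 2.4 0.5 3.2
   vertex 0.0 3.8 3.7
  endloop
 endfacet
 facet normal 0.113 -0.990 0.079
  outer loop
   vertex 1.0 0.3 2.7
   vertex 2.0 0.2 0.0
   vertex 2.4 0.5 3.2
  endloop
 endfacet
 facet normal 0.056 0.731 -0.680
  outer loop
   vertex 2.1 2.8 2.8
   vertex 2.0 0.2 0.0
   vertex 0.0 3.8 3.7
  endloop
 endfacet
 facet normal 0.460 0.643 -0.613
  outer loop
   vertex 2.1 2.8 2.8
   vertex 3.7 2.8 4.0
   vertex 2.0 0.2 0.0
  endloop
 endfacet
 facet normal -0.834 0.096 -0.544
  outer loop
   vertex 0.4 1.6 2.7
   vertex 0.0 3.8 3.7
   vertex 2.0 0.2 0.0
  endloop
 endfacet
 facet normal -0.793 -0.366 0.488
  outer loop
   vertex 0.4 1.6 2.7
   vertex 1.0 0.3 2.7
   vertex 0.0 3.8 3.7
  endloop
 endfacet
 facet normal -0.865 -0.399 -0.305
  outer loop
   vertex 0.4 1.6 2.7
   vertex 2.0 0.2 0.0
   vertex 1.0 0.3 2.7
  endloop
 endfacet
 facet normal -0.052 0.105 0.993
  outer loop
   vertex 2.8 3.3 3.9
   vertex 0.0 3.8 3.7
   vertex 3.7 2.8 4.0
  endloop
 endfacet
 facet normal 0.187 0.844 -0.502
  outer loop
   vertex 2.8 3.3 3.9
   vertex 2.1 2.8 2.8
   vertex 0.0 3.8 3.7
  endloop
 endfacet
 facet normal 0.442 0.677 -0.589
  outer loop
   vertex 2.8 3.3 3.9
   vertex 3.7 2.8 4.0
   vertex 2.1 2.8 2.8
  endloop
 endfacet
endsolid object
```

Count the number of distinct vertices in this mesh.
8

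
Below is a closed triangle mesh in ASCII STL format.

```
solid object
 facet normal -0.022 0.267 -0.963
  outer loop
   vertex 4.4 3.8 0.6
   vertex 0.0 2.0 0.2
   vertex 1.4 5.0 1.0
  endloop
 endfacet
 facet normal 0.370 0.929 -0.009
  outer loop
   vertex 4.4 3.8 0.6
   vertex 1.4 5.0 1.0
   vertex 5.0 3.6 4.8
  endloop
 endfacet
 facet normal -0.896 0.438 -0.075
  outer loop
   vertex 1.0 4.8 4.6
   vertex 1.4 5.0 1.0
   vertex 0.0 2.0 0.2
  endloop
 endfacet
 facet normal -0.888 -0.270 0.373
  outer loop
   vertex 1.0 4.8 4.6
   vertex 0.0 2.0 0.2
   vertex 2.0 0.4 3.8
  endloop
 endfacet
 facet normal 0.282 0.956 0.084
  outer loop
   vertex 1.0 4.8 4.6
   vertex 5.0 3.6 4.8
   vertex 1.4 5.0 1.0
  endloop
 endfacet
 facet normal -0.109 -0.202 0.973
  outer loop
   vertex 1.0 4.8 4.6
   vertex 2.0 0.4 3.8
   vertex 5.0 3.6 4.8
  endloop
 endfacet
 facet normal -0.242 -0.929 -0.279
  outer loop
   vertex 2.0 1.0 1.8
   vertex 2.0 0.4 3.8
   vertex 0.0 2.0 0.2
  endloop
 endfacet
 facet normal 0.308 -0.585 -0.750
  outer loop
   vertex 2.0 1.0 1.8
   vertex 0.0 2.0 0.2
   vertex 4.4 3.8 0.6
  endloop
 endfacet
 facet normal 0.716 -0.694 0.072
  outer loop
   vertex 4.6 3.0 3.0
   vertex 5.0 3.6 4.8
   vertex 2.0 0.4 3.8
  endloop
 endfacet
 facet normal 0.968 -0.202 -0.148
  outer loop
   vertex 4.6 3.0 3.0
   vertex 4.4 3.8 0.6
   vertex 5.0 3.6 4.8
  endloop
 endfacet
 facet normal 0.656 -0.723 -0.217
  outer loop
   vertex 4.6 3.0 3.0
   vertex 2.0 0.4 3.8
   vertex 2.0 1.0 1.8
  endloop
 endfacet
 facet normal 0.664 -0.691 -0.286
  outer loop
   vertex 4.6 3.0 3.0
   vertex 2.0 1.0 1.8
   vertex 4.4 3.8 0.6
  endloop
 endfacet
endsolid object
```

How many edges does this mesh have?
18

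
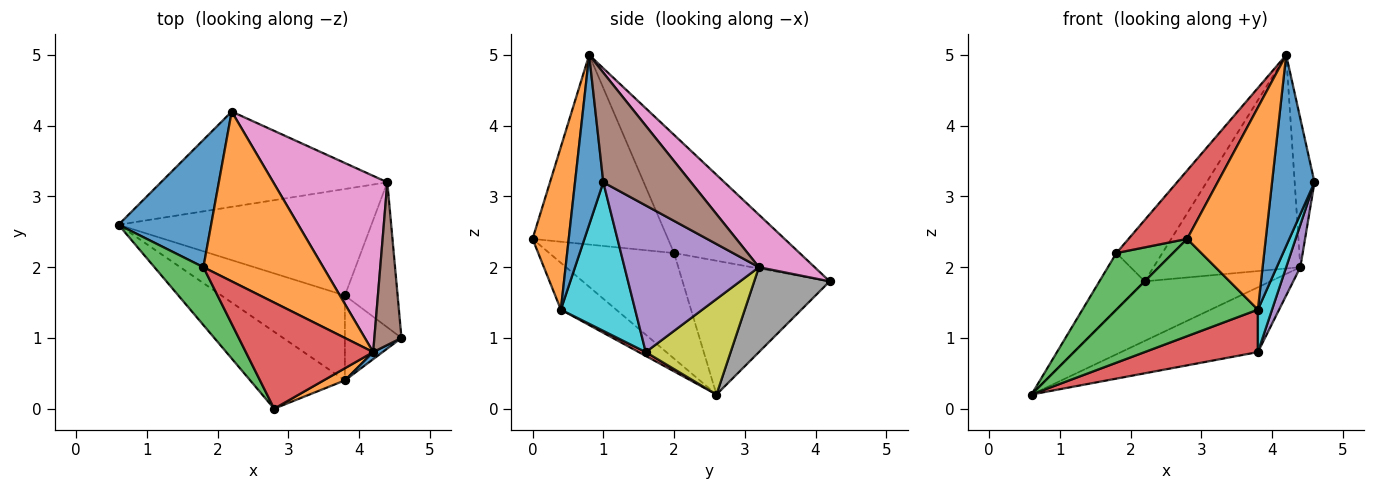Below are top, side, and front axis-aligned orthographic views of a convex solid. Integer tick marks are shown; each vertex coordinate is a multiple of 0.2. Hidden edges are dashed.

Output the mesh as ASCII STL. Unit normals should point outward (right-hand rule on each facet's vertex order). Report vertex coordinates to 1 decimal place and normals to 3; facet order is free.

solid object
 facet normal -0.797 0.245 0.552
  outer loop
   vertex 1.8 2.0 2.2
   vertex 2.2 4.2 1.8
   vertex 0.6 2.6 0.2
  endloop
 endfacet
 facet normal -0.680 0.249 0.690
  outer loop
   vertex 1.8 2.0 2.2
   vertex 4.2 0.8 5.0
   vertex 2.2 4.2 1.8
  endloop
 endfacet
 facet normal -0.839 -0.381 0.389
  outer loop
   vertex 1.8 2.0 2.2
   vertex 0.6 2.6 0.2
   vertex 2.8 0.0 2.4
  endloop
 endfacet
 facet normal -0.781 -0.338 0.525
  outer loop
   vertex 1.8 2.0 2.2
   vertex 2.8 0.0 2.4
   vertex 4.2 0.8 5.0
  endloop
 endfacet
 facet normal 0.936 -0.099 -0.337
  outer loop
   vertex 4.4 3.2 2.0
   vertex 4.6 1.0 3.2
   vertex 3.8 1.6 0.8
  endloop
 endfacet
 facet normal 0.948 0.214 0.235
  outer loop
   vertex 4.4 3.2 2.0
   vertex 4.2 0.8 5.0
   vertex 4.6 1.0 3.2
  endloop
 endfacet
 facet normal 0.281 0.740 0.611
  outer loop
   vertex 4.4 3.2 2.0
   vertex 2.2 4.2 1.8
   vertex 4.2 0.8 5.0
  endloop
 endfacet
 facet normal 0.303 0.505 -0.808
  outer loop
   vertex 4.4 3.2 2.0
   vertex 0.6 2.6 0.2
   vertex 2.2 4.2 1.8
  endloop
 endfacet
 facet normal 0.307 0.495 -0.813
  outer loop
   vertex 4.4 3.2 2.0
   vertex 3.8 1.6 0.8
   vertex 0.6 2.6 0.2
  endloop
 endfacet
 facet normal 0.920 -0.175 -0.350
  outer loop
   vertex 3.8 0.4 1.4
   vertex 3.8 1.6 0.8
   vertex 4.6 1.0 3.2
  endloop
 endfacet
 facet normal 0.554 -0.832 0.031
  outer loop
   vertex 3.8 0.4 1.4
   vertex 4.6 1.0 3.2
   vertex 4.2 0.8 5.0
  endloop
 endfacet
 facet normal 0.417 -0.907 0.054
  outer loop
   vertex 3.8 0.4 1.4
   vertex 4.2 0.8 5.0
   vertex 2.8 0.0 2.4
  endloop
 endfacet
 facet normal -0.293 -0.750 -0.593
  outer loop
   vertex 3.8 0.4 1.4
   vertex 2.8 0.0 2.4
   vertex 0.6 2.6 0.2
  endloop
 endfacet
 facet normal 0.028 -0.447 -0.894
  outer loop
   vertex 3.8 0.4 1.4
   vertex 0.6 2.6 0.2
   vertex 3.8 1.6 0.8
  endloop
 endfacet
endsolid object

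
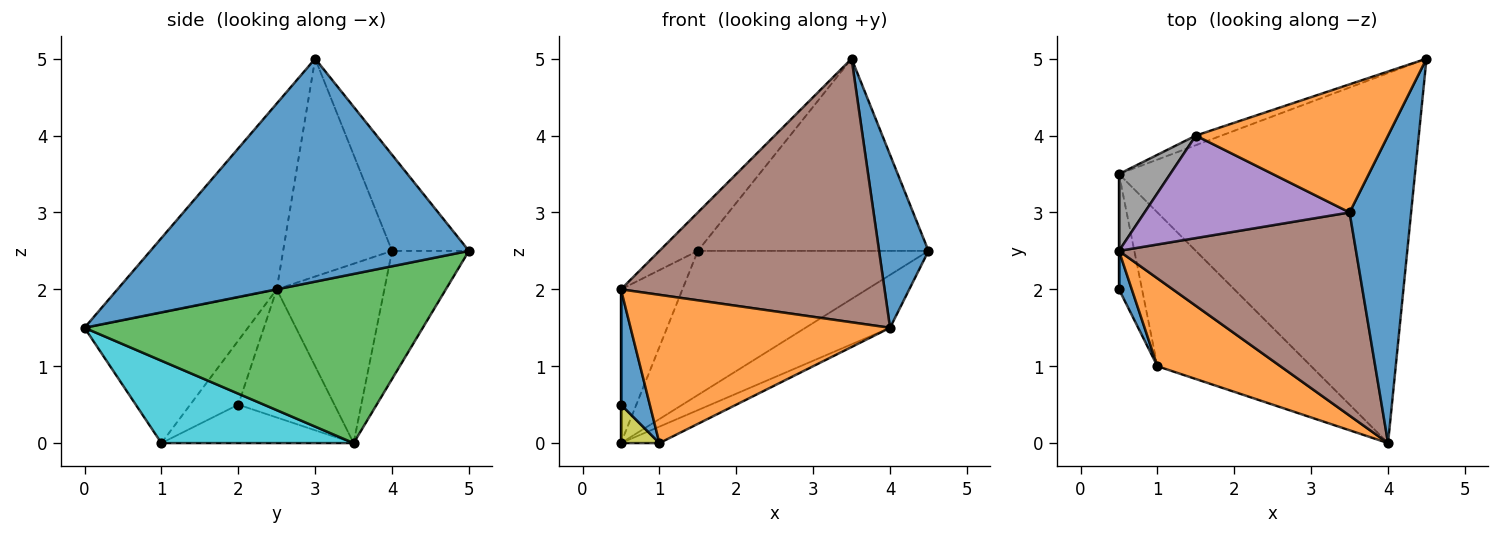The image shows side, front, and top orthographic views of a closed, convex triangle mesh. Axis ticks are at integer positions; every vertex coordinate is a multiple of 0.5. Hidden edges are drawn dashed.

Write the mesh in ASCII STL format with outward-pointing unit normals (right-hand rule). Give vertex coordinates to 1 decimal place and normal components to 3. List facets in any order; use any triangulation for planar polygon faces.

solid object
 facet normal 0.953 -0.148 0.263
  outer loop
   vertex 3.5 3.0 5.0
   vertex 4.0 0.0 1.5
   vertex 4.5 5.0 2.5
  endloop
 endfacet
 facet normal -0.267 0.802 0.535
  outer loop
   vertex 1.5 4.0 2.5
   vertex 3.5 3.0 5.0
   vertex 4.5 5.0 2.5
  endloop
 endfacet
 facet normal 0.492 0.123 -0.862
  outer loop
   vertex 0.5 3.5 0.0
   vertex 4.5 5.0 2.5
   vertex 4.0 0.0 1.5
  endloop
 endfacet
 facet normal -0.316 0.947 -0.063
  outer loop
   vertex 0.5 3.5 0.0
   vertex 1.5 4.0 2.5
   vertex 4.5 5.0 2.5
  endloop
 endfacet
 facet normal -0.705 0.249 0.664
  outer loop
   vertex 0.5 2.5 2.0
   vertex 3.5 3.0 5.0
   vertex 1.5 4.0 2.5
  endloop
 endfacet
 facet normal -0.432 -0.714 0.551
  outer loop
   vertex 0.5 2.5 2.0
   vertex 4.0 0.0 1.5
   vertex 3.5 3.0 5.0
  endloop
 endfacet
 facet normal -1.000 0.000 0.000
  outer loop
   vertex 0.5 2.5 2.0
   vertex 0.5 3.5 0.0
   vertex 0.5 2.0 0.5
  endloop
 endfacet
 facet normal -0.843 0.482 0.241
  outer loop
   vertex 0.5 2.5 2.0
   vertex 1.5 4.0 2.5
   vertex 0.5 3.5 0.0
  endloop
 endfacet
 facet normal -0.845 -0.169 -0.507
  outer loop
   vertex 1.0 1.0 0.0
   vertex 0.5 2.0 0.5
   vertex 0.5 3.5 0.0
  endloop
 endfacet
 facet normal 0.470 0.094 -0.878
  outer loop
   vertex 1.0 1.0 0.0
   vertex 0.5 3.5 0.0
   vertex 4.0 0.0 1.5
  endloop
 endfacet
 facet normal -0.845 -0.507 0.169
  outer loop
   vertex 1.0 1.0 0.0
   vertex 0.5 2.5 2.0
   vertex 0.5 2.0 0.5
  endloop
 endfacet
 facet normal -0.476 -0.756 0.448
  outer loop
   vertex 1.0 1.0 0.0
   vertex 4.0 0.0 1.5
   vertex 0.5 2.5 2.0
  endloop
 endfacet
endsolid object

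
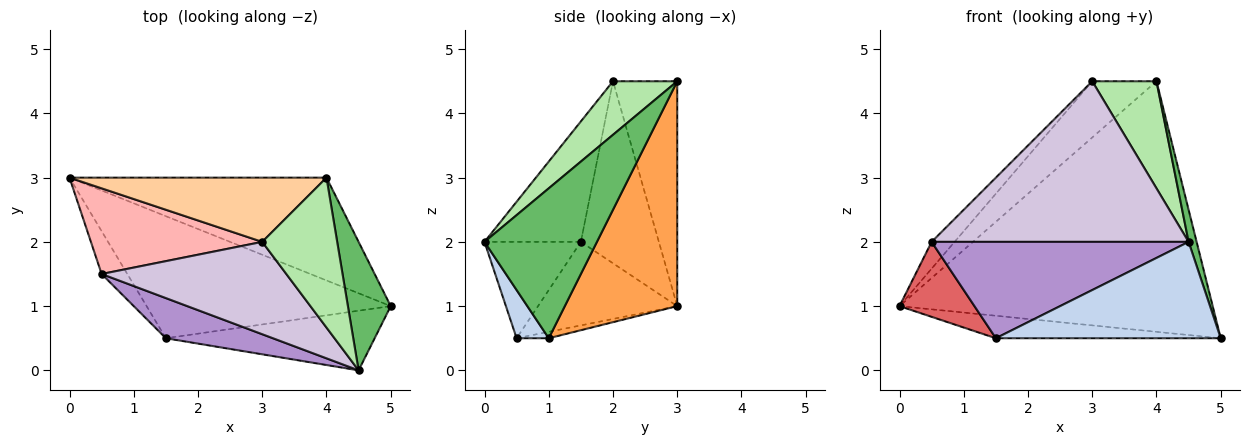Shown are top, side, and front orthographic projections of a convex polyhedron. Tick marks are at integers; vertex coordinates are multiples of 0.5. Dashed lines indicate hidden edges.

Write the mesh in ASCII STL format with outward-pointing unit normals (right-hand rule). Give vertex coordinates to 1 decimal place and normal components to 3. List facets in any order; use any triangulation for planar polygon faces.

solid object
 facet normal -0.026 0.181 -0.983
  outer loop
   vertex 1.5 0.5 0.5
   vertex 0.0 3.0 1.0
   vertex 5.0 1.0 0.5
  endloop
 endfacet
 facet normal 0.121 -0.844 -0.523
  outer loop
   vertex 4.5 0.0 2.0
   vertex 1.5 0.5 0.5
   vertex 5.0 1.0 0.5
  endloop
 endfacet
 facet normal 0.315 0.878 -0.360
  outer loop
   vertex 4.0 3.0 4.5
   vertex 5.0 1.0 0.5
   vertex 0.0 3.0 1.0
  endloop
 endfacet
 facet normal -0.550 0.550 0.629
  outer loop
   vertex 4.0 3.0 4.5
   vertex 0.0 3.0 1.0
   vertex 3.0 2.0 4.5
  endloop
 endfacet
 facet normal 0.959 -0.069 0.274
  outer loop
   vertex 4.0 3.0 4.5
   vertex 4.5 0.0 2.0
   vertex 5.0 1.0 0.5
  endloop
 endfacet
 facet normal 0.503 -0.503 0.704
  outer loop
   vertex 4.0 3.0 4.5
   vertex 3.0 2.0 4.5
   vertex 4.5 0.0 2.0
  endloop
 endfacet
 facet normal -0.850 -0.458 -0.261
  outer loop
   vertex 0.5 1.5 2.0
   vertex 0.0 3.0 1.0
   vertex 1.5 0.5 0.5
  endloop
 endfacet
 facet normal -0.712 0.209 0.670
  outer loop
   vertex 0.5 1.5 2.0
   vertex 3.0 2.0 4.5
   vertex 0.0 3.0 1.0
  endloop
 endfacet
 facet normal -0.327 -0.872 0.363
  outer loop
   vertex 0.5 1.5 2.0
   vertex 1.5 0.5 0.5
   vertex 4.5 0.0 2.0
  endloop
 endfacet
 facet normal -0.309 -0.824 0.474
  outer loop
   vertex 0.5 1.5 2.0
   vertex 4.5 0.0 2.0
   vertex 3.0 2.0 4.5
  endloop
 endfacet
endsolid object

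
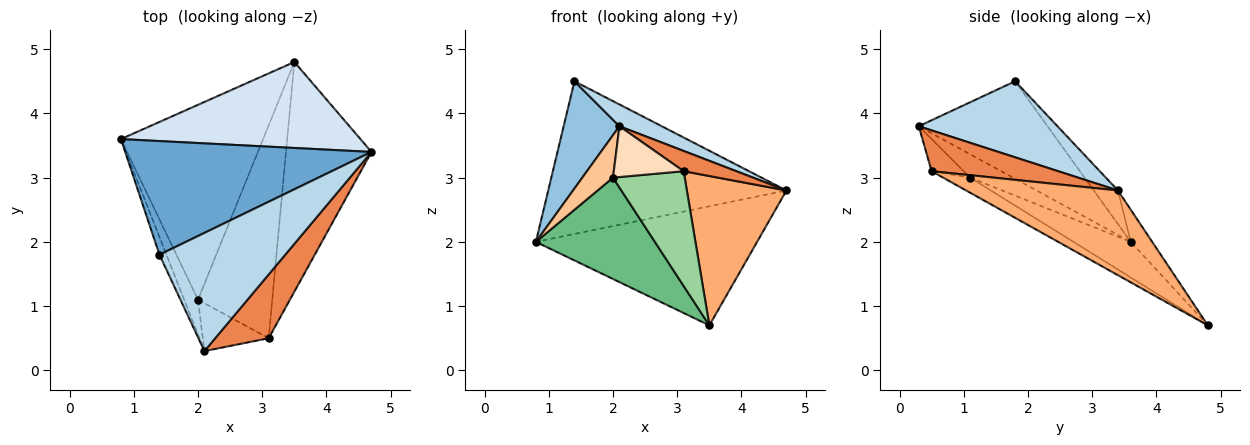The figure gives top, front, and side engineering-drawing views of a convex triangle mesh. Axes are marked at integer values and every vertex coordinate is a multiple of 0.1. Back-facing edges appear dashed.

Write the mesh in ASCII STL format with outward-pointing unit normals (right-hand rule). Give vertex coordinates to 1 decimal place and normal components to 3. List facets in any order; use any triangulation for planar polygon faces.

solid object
 facet normal -0.081 0.800 0.595
  outer loop
   vertex 1.4 1.8 4.5
   vertex 4.7 3.4 2.8
   vertex 0.8 3.6 2.0
  endloop
 endfacet
 facet normal -0.916 -0.397 -0.066
  outer loop
   vertex 1.4 1.8 4.5
   vertex 0.8 3.6 2.0
   vertex 2.1 0.3 3.8
  endloop
 endfacet
 facet normal 0.511 -0.156 0.845
  outer loop
   vertex 1.4 1.8 4.5
   vertex 2.1 0.3 3.8
   vertex 4.7 3.4 2.8
  endloop
 endfacet
 facet normal -0.078 0.808 0.584
  outer loop
   vertex 3.5 4.8 0.7
   vertex 0.8 3.6 2.0
   vertex 4.7 3.4 2.8
  endloop
 endfacet
 facet normal 0.588 -0.245 0.771
  outer loop
   vertex 3.1 0.5 3.1
   vertex 4.7 3.4 2.8
   vertex 2.1 0.3 3.8
  endloop
 endfacet
 facet normal 0.639 -0.419 -0.645
  outer loop
   vertex 3.1 0.5 3.1
   vertex 3.5 4.8 0.7
   vertex 4.7 3.4 2.8
  endloop
 endfacet
 facet normal -0.733 -0.525 -0.433
  outer loop
   vertex 2.0 1.1 3.0
   vertex 2.1 0.3 3.8
   vertex 0.8 3.6 2.0
  endloop
 endfacet
 facet normal -0.317 -0.690 -0.650
  outer loop
   vertex 2.0 1.1 3.0
   vertex 3.1 0.5 3.1
   vertex 2.1 0.3 3.8
  endloop
 endfacet
 facet normal -0.217 -0.450 -0.866
  outer loop
   vertex 2.0 1.1 3.0
   vertex 0.8 3.6 2.0
   vertex 3.5 4.8 0.7
  endloop
 endfacet
 facet normal -0.176 -0.467 -0.866
  outer loop
   vertex 2.0 1.1 3.0
   vertex 3.5 4.8 0.7
   vertex 3.1 0.5 3.1
  endloop
 endfacet
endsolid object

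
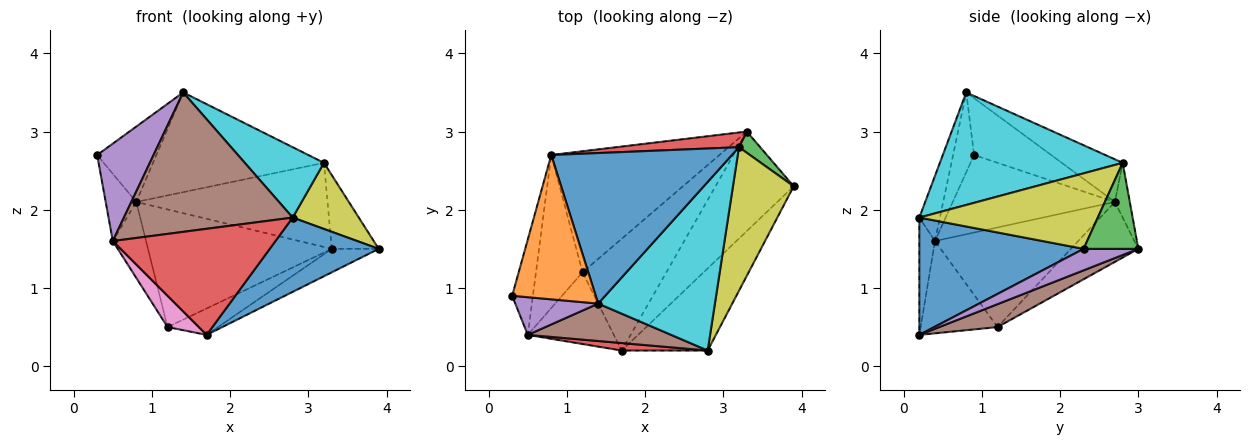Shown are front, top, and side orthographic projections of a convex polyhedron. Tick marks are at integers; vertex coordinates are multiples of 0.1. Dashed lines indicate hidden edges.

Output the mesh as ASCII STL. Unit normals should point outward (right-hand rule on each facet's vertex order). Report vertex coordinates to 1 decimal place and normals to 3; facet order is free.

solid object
 facet normal 0.711 -0.472 -0.521
  outer loop
   vertex 1.7 0.2 0.4
   vertex 3.9 2.3 1.5
   vertex 2.8 0.2 1.9
  endloop
 endfacet
 facet normal -0.516 0.396 0.759
  outer loop
   vertex 1.4 0.8 3.5
   vertex 0.8 2.7 2.1
   vertex 0.3 0.9 2.7
  endloop
 endfacet
 facet normal -0.950 0.179 -0.254
  outer loop
   vertex 0.5 0.4 1.6
   vertex 0.3 0.9 2.7
   vertex 0.8 2.7 2.1
  endloop
 endfacet
 facet normal -0.095 -0.993 0.070
  outer loop
   vertex 0.5 0.4 1.6
   vertex 1.7 0.2 0.4
   vertex 2.8 0.2 1.9
  endloop
 endfacet
 facet normal -0.328 -0.881 0.341
  outer loop
   vertex 0.5 0.4 1.6
   vertex 1.4 0.8 3.5
   vertex 0.3 0.9 2.7
  endloop
 endfacet
 facet normal -0.117 -0.959 0.257
  outer loop
   vertex 0.5 0.4 1.6
   vertex 2.8 0.2 1.9
   vertex 1.4 0.8 3.5
  endloop
 endfacet
 facet normal -0.701 -0.285 -0.654
  outer loop
   vertex 1.2 1.2 0.5
   vertex 1.7 0.2 0.4
   vertex 0.5 0.4 1.6
  endloop
 endfacet
 facet normal -0.886 0.206 -0.415
  outer loop
   vertex 1.2 1.2 0.5
   vertex 0.5 0.4 1.6
   vertex 0.8 2.7 2.1
  endloop
 endfacet
 facet normal 0.748 -0.277 0.602
  outer loop
   vertex 3.2 2.8 2.6
   vertex 2.8 0.2 1.9
   vertex 3.9 2.3 1.5
  endloop
 endfacet
 facet normal 0.665 -0.288 0.689
  outer loop
   vertex 3.2 2.8 2.6
   vertex 1.4 0.8 3.5
   vertex 2.8 0.2 1.9
  endloop
 endfacet
 facet normal -0.193 0.542 0.818
  outer loop
   vertex 3.2 2.8 2.6
   vertex 0.8 2.7 2.1
   vertex 1.4 0.8 3.5
  endloop
 endfacet
 facet normal -0.248 0.675 -0.695
  outer loop
   vertex 3.3 3.0 1.5
   vertex 1.2 1.2 0.5
   vertex 0.8 2.7 2.1
  endloop
 endfacet
 facet normal 0.746 0.640 0.184
  outer loop
   vertex 3.3 3.0 1.5
   vertex 3.2 2.8 2.6
   vertex 3.9 2.3 1.5
  endloop
 endfacet
 facet normal -0.077 0.982 0.172
  outer loop
   vertex 3.3 3.0 1.5
   vertex 0.8 2.7 2.1
   vertex 3.2 2.8 2.6
  endloop
 endfacet
 facet normal 0.259 0.222 -0.940
  outer loop
   vertex 3.3 3.0 1.5
   vertex 3.9 2.3 1.5
   vertex 1.7 0.2 0.4
  endloop
 endfacet
 facet normal 0.257 0.223 -0.940
  outer loop
   vertex 3.3 3.0 1.5
   vertex 1.7 0.2 0.4
   vertex 1.2 1.2 0.5
  endloop
 endfacet
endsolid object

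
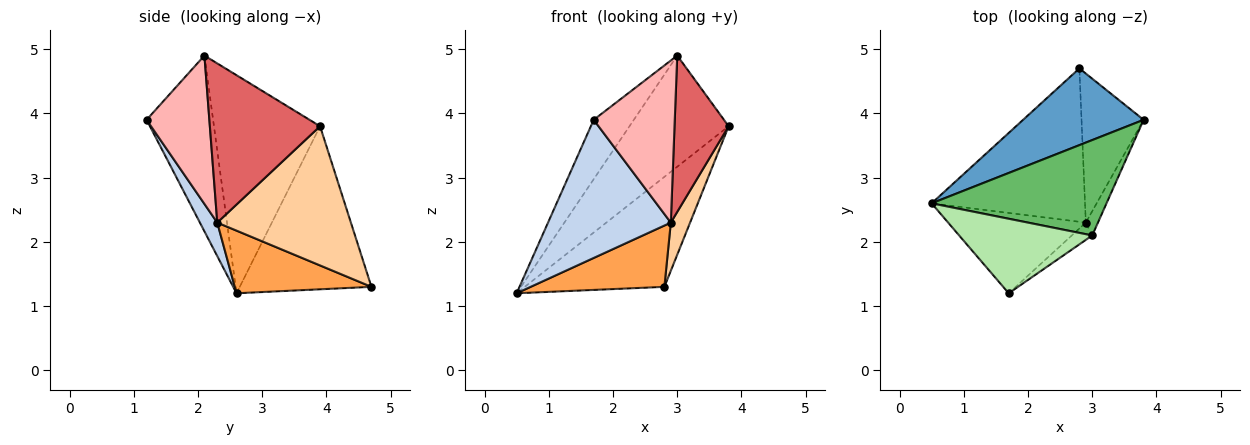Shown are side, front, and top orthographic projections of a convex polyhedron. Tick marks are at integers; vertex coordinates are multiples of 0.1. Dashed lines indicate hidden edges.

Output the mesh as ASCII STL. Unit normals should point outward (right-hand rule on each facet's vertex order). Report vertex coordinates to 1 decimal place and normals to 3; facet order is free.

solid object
 facet normal -0.612 0.649 0.452
  outer loop
   vertex 2.8 4.7 1.3
   vertex 0.5 2.6 1.2
   vertex 3.8 3.9 3.8
  endloop
 endfacet
 facet normal 0.121 -0.858 -0.499
  outer loop
   vertex 2.9 2.3 2.3
   vertex 1.7 1.2 3.9
   vertex 0.5 2.6 1.2
  endloop
 endfacet
 facet normal 0.355 -0.347 -0.868
  outer loop
   vertex 2.9 2.3 2.3
   vertex 0.5 2.6 1.2
   vertex 2.8 4.7 1.3
  endloop
 endfacet
 facet normal 0.905 -0.131 -0.404
  outer loop
   vertex 2.9 2.3 2.3
   vertex 2.8 4.7 1.3
   vertex 3.8 3.9 3.8
  endloop
 endfacet
 facet normal -0.630 0.589 0.506
  outer loop
   vertex 3.0 2.1 4.9
   vertex 3.8 3.9 3.8
   vertex 0.5 2.6 1.2
  endloop
 endfacet
 facet normal -0.718 0.433 0.544
  outer loop
   vertex 3.0 2.1 4.9
   vertex 0.5 2.6 1.2
   vertex 1.7 1.2 3.9
  endloop
 endfacet
 facet normal 0.896 -0.440 -0.068
  outer loop
   vertex 3.0 2.1 4.9
   vertex 2.9 2.3 2.3
   vertex 3.8 3.9 3.8
  endloop
 endfacet
 facet normal 0.610 -0.788 -0.084
  outer loop
   vertex 3.0 2.1 4.9
   vertex 1.7 1.2 3.9
   vertex 2.9 2.3 2.3
  endloop
 endfacet
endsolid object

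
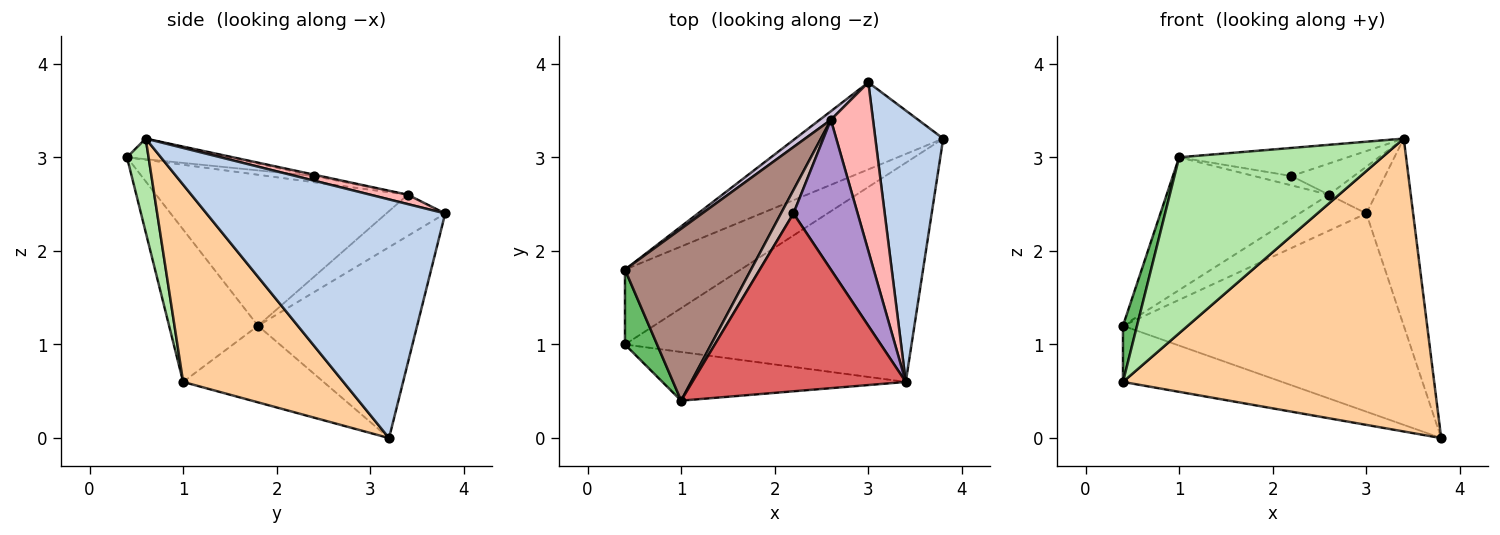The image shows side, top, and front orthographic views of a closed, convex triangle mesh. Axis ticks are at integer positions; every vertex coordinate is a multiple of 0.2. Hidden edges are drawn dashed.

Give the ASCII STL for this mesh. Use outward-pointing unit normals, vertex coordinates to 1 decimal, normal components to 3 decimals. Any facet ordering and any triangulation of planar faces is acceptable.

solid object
 facet normal -0.461 0.813 -0.357
  outer loop
   vertex 3.0 3.8 2.4
   vertex 3.8 3.2 0.0
   vertex 0.4 1.8 1.2
  endloop
 endfacet
 facet normal 0.945 0.185 0.269
  outer loop
   vertex 3.0 3.8 2.4
   vertex 3.4 0.6 3.2
   vertex 3.8 3.2 0.0
  endloop
 endfacet
 facet normal -0.468 0.530 -0.707
  outer loop
   vertex 0.4 1.0 0.6
   vertex 0.4 1.8 1.2
   vertex 3.8 3.2 0.0
  endloop
 endfacet
 facet normal 0.381 -0.740 -0.554
  outer loop
   vertex 0.4 1.0 0.6
   vertex 3.8 3.2 0.0
   vertex 3.4 0.6 3.2
  endloop
 endfacet
 facet normal -0.967 -0.153 0.204
  outer loop
   vertex 1.0 0.4 3.0
   vertex 0.4 1.8 1.2
   vertex 0.4 1.0 0.6
  endloop
 endfacet
 facet normal 0.102 -0.959 -0.265
  outer loop
   vertex 1.0 0.4 3.0
   vertex 0.4 1.0 0.6
   vertex 3.4 0.6 3.2
  endloop
 endfacet
 facet normal -0.095 0.155 0.983
  outer loop
   vertex 1.0 0.4 3.0
   vertex 3.4 0.6 3.2
   vertex 2.2 2.4 2.8
  endloop
 endfacet
 facet normal 0.209 0.262 0.942
  outer loop
   vertex 2.6 3.4 2.6
   vertex 3.4 0.6 3.2
   vertex 3.0 3.8 2.4
  endloop
 endfacet
 facet normal -0.020 0.204 0.979
  outer loop
   vertex 2.6 3.4 2.6
   vertex 2.2 2.4 2.8
   vertex 3.4 0.6 3.2
  endloop
 endfacet
 facet normal -0.650 0.739 0.177
  outer loop
   vertex 2.6 3.4 2.6
   vertex 3.0 3.8 2.4
   vertex 0.4 1.8 1.2
  endloop
 endfacet
 facet normal -0.688 0.444 0.574
  outer loop
   vertex 2.6 3.4 2.6
   vertex 0.4 1.8 1.2
   vertex 1.0 0.4 3.0
  endloop
 endfacet
 facet normal -0.421 0.337 0.842
  outer loop
   vertex 2.6 3.4 2.6
   vertex 1.0 0.4 3.0
   vertex 2.2 2.4 2.8
  endloop
 endfacet
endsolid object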